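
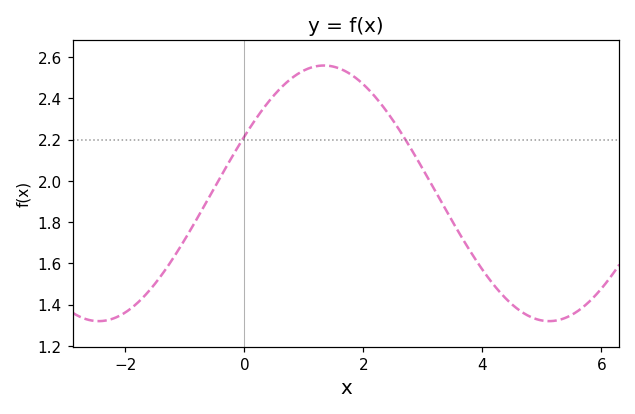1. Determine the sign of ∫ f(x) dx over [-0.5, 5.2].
positive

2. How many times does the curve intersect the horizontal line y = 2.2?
2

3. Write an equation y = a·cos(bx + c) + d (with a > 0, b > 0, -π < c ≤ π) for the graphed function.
y = 0.62cos(0.83x - 1.11) + 1.94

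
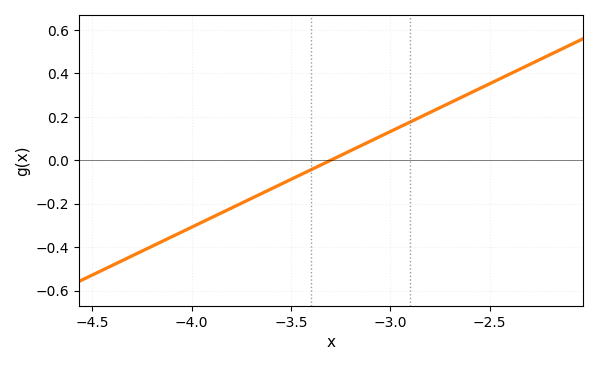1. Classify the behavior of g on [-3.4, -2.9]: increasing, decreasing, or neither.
increasing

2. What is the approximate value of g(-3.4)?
-0.04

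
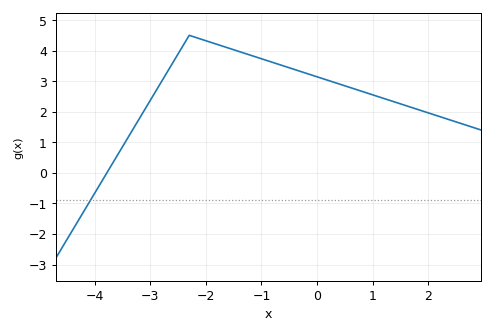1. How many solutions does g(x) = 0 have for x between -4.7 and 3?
1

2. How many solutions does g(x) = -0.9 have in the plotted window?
1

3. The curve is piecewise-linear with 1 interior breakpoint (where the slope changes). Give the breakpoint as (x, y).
(-2.3, 4.5)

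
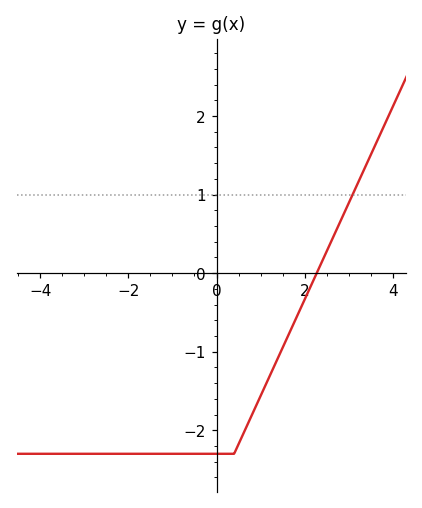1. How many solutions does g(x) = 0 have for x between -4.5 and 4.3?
1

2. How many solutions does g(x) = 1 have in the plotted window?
1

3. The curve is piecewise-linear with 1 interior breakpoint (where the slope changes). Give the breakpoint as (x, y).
(0.4, -2.3)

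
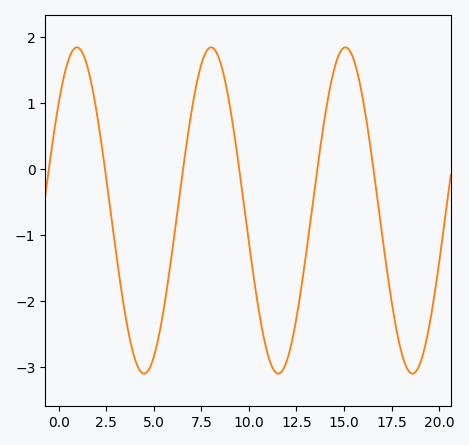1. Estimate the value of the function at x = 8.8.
1.3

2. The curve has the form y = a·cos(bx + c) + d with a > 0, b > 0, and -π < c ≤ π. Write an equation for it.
y = 2.47cos(0.89x - 0.85) - 0.63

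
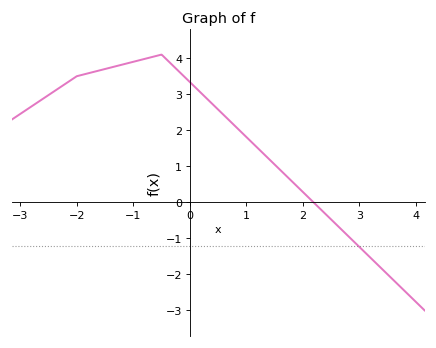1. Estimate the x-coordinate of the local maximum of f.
-0.5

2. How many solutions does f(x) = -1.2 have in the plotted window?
1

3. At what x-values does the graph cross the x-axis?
2.19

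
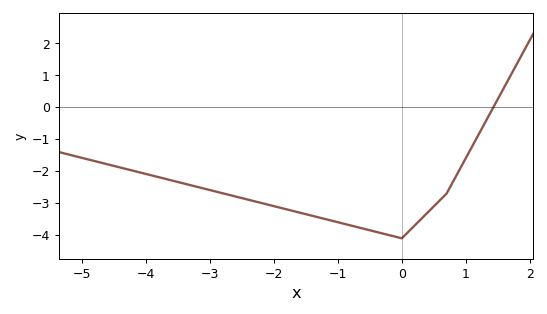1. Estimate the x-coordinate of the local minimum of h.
0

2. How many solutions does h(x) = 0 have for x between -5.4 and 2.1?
1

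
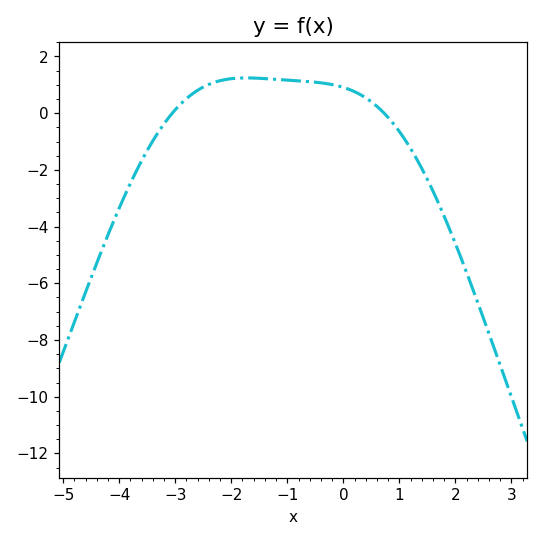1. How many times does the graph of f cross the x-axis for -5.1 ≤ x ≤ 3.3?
2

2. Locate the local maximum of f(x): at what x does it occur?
-1.8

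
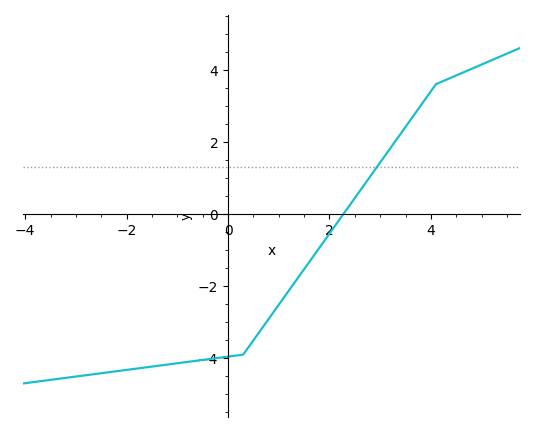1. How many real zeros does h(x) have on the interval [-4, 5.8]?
1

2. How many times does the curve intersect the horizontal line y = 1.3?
1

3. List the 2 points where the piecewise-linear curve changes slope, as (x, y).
(0.3, -3.9); (4.1, 3.6)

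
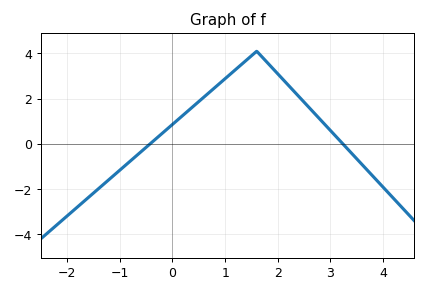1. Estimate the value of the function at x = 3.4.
-0.4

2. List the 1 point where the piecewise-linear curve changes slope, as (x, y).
(1.6, 4.1)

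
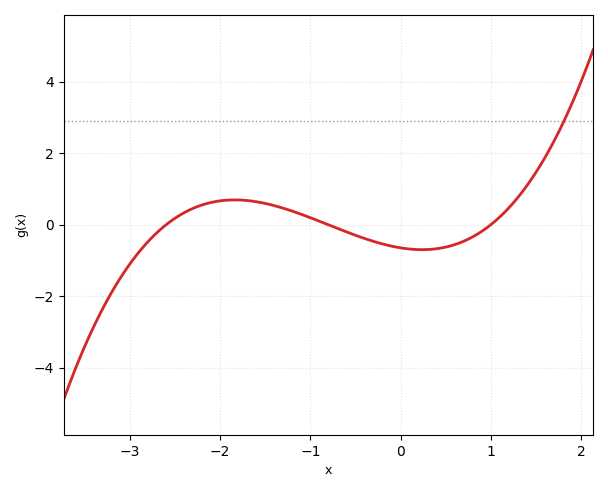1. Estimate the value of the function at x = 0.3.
-0.6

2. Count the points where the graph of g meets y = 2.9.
1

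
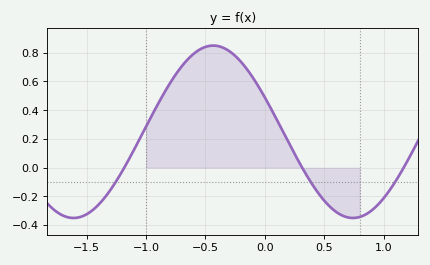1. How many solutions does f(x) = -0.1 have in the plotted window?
3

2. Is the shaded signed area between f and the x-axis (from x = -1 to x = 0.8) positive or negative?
positive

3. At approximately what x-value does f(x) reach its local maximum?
-0.435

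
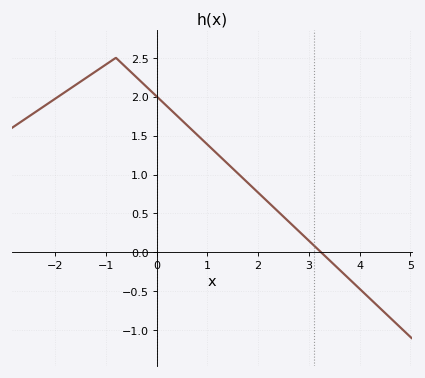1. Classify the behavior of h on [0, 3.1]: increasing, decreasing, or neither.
decreasing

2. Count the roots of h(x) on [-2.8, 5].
1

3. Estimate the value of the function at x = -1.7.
2.1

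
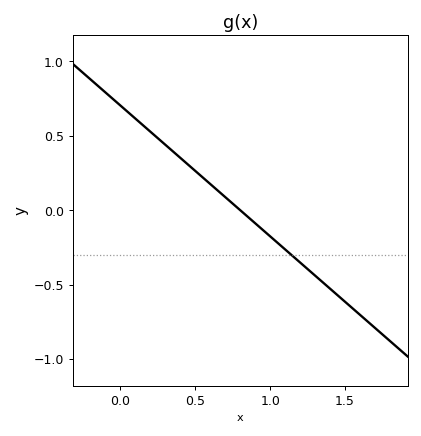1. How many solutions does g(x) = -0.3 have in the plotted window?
1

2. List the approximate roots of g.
0.8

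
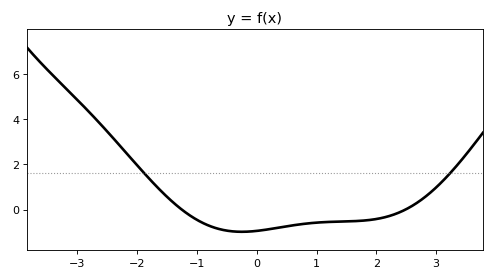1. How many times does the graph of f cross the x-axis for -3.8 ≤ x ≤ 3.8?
2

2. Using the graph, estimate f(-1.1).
-0.29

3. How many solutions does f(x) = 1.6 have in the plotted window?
2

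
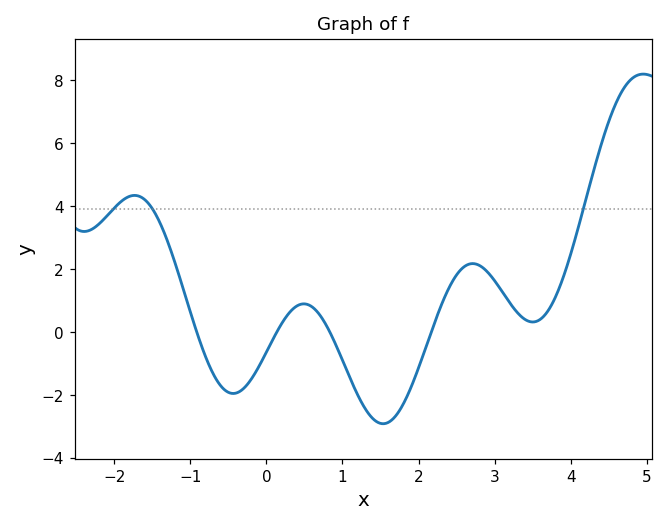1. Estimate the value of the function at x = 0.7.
0.549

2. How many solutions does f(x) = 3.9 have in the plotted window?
3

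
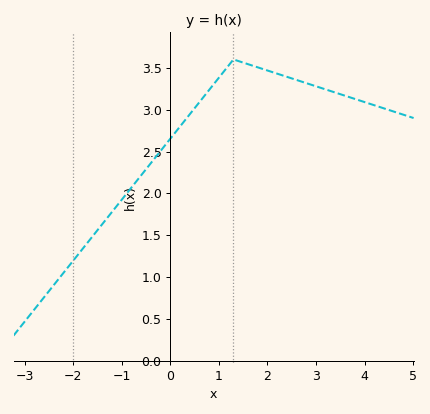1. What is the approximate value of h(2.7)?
3.34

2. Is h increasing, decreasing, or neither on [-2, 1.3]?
increasing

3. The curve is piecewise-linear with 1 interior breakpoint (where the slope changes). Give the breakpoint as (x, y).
(1.3, 3.6)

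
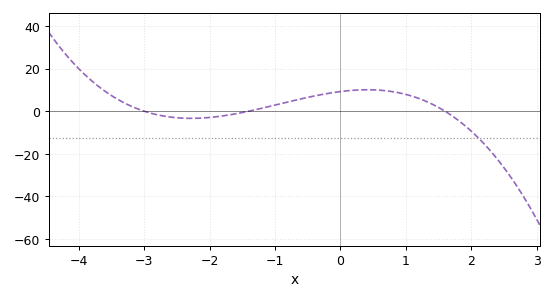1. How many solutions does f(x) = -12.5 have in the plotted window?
1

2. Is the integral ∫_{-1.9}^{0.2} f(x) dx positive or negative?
positive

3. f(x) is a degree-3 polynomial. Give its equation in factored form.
y = -1.37(x + 3)(x + 1.4)(x - 1.6)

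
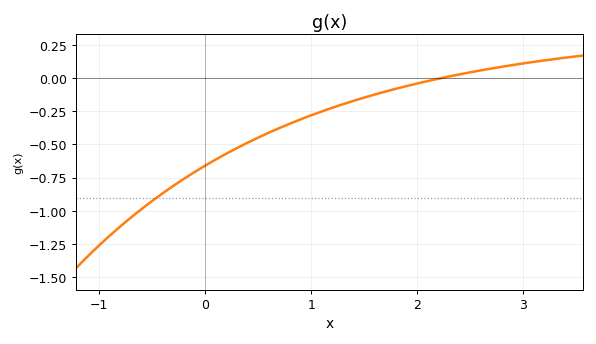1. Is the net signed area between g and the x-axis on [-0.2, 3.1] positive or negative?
negative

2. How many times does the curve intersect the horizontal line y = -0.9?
1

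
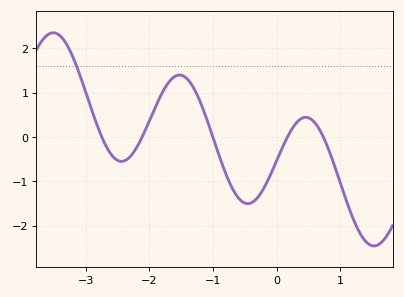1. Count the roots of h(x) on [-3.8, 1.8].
5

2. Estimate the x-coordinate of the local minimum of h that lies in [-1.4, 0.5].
-0.5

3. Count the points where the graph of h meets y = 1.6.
1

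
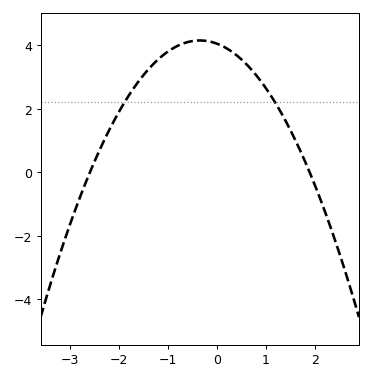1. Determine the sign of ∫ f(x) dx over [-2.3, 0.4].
positive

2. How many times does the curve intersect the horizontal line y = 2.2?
2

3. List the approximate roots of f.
-2.6, 1.9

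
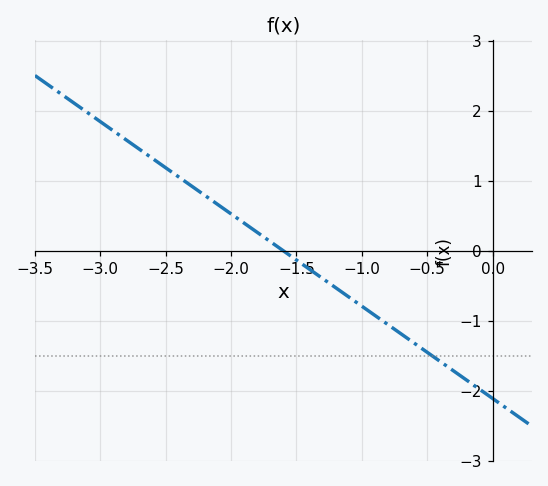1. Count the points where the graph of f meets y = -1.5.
1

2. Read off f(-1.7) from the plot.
0.132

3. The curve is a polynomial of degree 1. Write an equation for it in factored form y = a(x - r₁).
y = -1.32(x + 1.6)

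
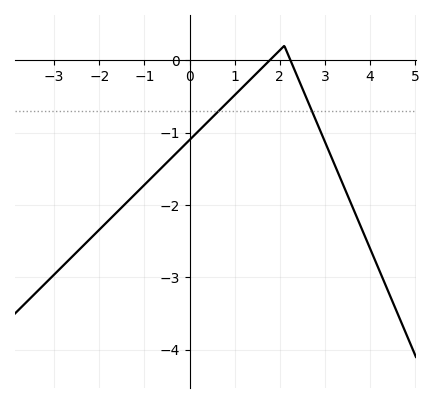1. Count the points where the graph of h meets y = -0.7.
2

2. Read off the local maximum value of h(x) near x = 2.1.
0.199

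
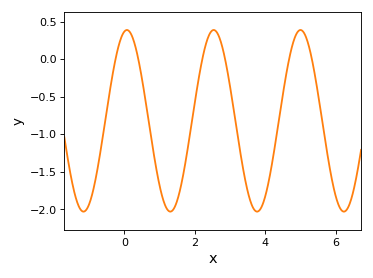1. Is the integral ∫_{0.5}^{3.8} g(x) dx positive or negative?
negative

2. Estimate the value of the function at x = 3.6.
-1.9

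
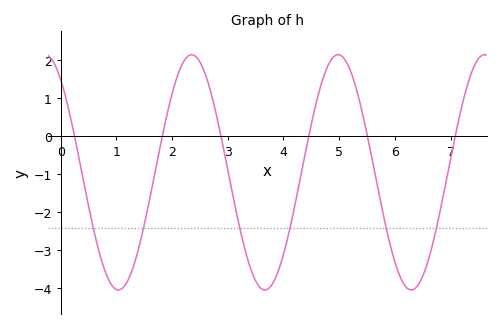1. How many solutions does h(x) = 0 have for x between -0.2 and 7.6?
6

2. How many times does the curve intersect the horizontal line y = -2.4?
6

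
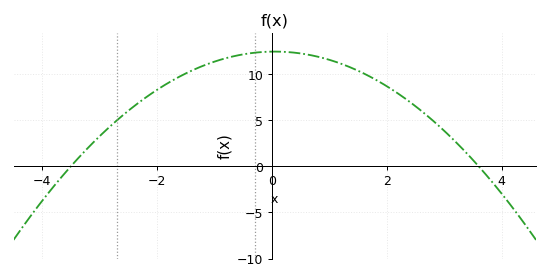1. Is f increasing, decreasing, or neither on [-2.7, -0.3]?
increasing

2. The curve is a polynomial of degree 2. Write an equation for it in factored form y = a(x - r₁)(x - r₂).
y = -0.99(x + 3.5)(x - 3.6)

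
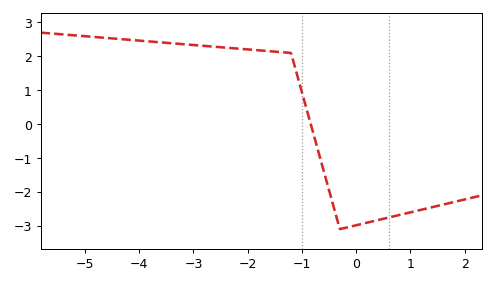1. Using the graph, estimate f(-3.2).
2.4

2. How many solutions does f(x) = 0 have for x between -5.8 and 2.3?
1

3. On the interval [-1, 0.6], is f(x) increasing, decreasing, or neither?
neither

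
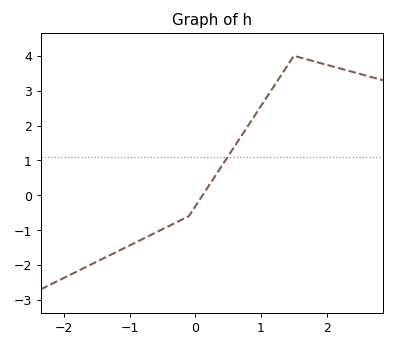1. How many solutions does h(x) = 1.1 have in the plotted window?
1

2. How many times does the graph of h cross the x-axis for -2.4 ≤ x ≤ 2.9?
1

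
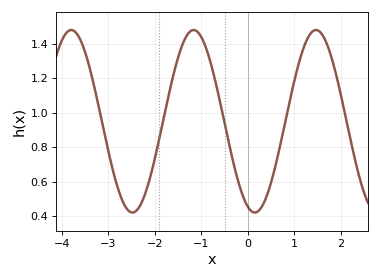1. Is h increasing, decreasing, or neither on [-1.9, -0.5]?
neither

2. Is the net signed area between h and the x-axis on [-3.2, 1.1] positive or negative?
positive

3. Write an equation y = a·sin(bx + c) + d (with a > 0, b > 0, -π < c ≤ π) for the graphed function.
y = 0.53sin(2.39x - 1.93) + 0.95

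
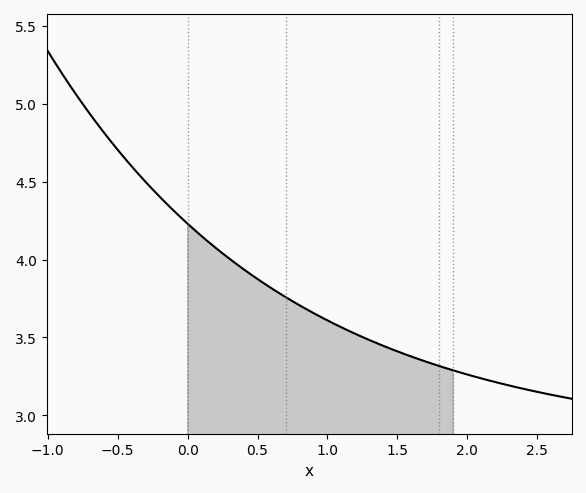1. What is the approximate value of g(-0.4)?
4.6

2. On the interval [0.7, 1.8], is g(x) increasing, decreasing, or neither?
decreasing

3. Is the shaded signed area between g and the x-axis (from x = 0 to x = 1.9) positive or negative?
positive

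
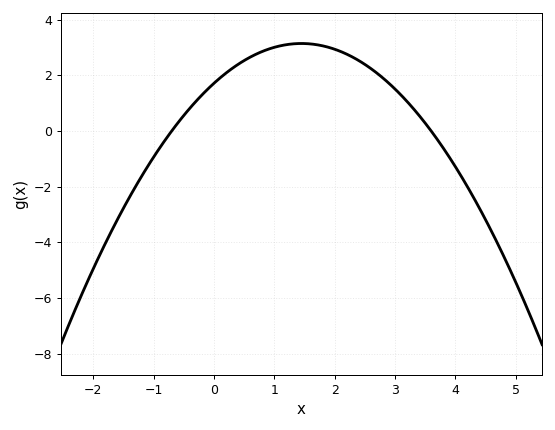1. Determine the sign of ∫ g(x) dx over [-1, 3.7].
positive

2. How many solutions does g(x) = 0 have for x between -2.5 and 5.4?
2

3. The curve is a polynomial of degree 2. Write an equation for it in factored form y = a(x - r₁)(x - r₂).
y = -0.68(x + 0.7)(x - 3.6)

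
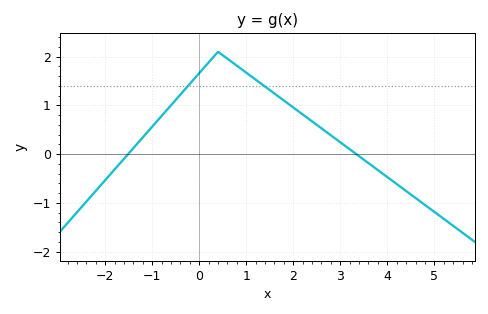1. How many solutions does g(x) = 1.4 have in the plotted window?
2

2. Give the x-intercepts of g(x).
-1.6, 3.4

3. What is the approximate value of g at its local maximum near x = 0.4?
2.1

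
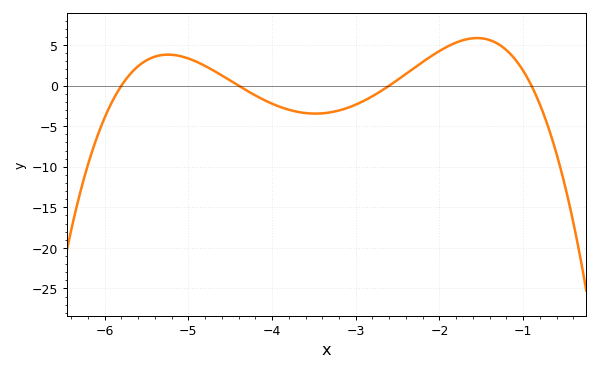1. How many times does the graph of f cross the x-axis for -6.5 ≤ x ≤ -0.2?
4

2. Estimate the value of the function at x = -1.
2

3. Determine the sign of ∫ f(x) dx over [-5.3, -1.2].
positive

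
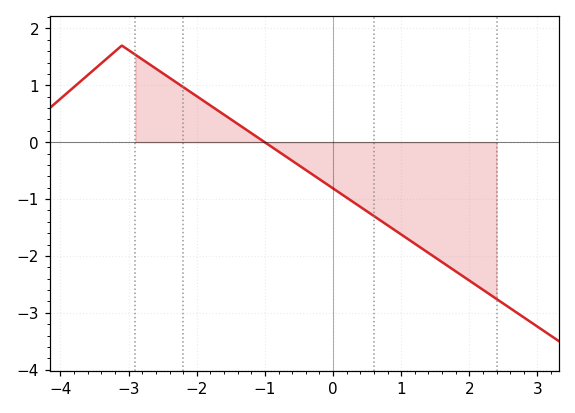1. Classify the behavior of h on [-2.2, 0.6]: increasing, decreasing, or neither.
decreasing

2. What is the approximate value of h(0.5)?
-1.2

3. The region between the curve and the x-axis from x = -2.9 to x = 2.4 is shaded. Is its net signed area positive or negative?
negative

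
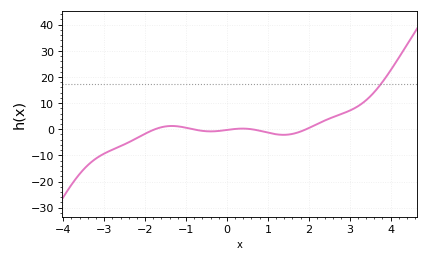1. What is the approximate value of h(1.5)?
-2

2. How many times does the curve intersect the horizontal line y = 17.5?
1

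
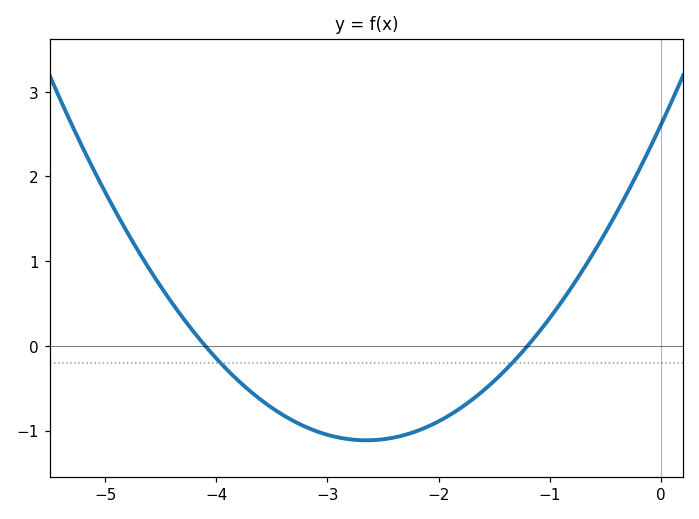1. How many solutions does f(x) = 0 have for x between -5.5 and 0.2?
2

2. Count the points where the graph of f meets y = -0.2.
2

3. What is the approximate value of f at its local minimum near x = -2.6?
-1.11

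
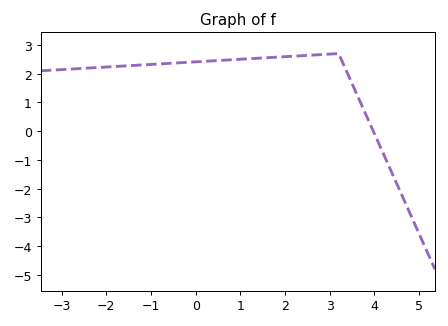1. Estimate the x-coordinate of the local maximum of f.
3.2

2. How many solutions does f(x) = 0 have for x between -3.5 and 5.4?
1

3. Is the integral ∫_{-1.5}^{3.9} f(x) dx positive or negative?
positive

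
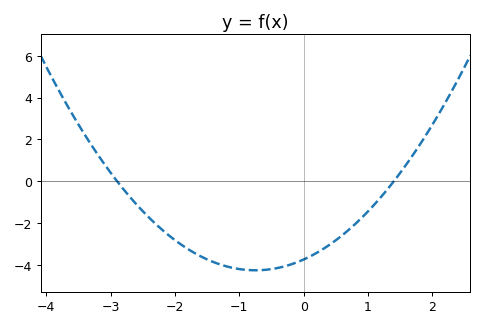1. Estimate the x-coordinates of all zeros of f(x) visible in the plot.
-2.9, 1.4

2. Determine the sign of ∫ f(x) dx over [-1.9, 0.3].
negative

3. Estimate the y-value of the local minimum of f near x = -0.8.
-4.25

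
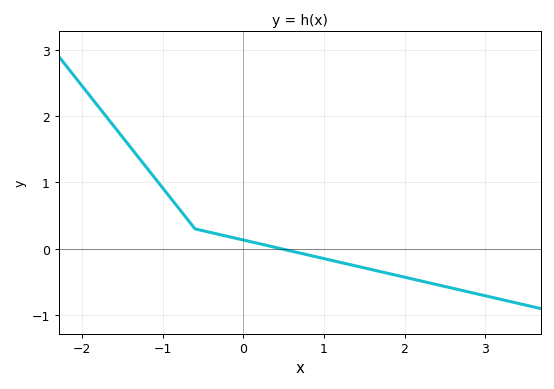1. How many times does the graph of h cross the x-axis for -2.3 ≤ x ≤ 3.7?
1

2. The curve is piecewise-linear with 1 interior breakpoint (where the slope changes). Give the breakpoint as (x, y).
(-0.6, 0.3)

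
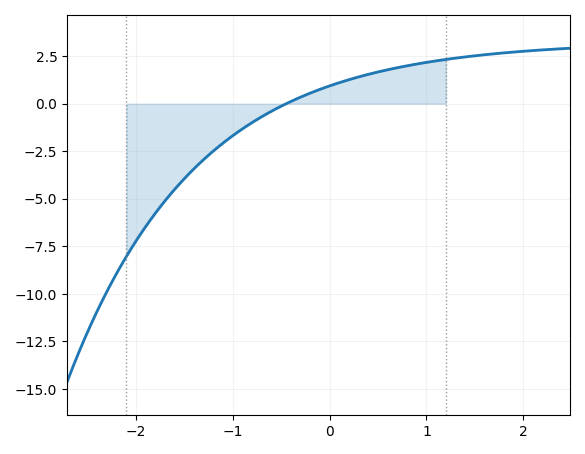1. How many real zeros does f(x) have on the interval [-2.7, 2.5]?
1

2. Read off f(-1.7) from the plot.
-5.09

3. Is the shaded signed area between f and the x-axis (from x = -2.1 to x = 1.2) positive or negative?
negative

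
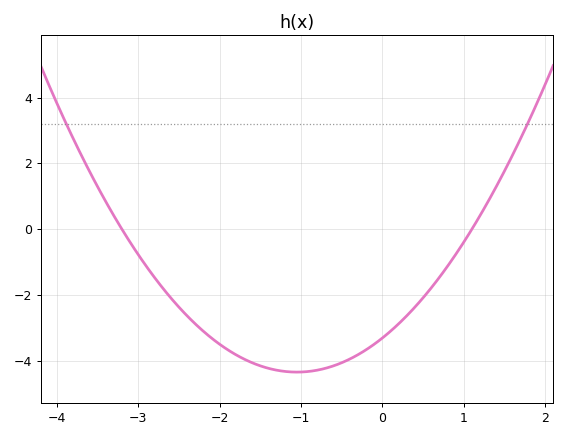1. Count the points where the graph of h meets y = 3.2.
2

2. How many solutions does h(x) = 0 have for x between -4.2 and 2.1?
2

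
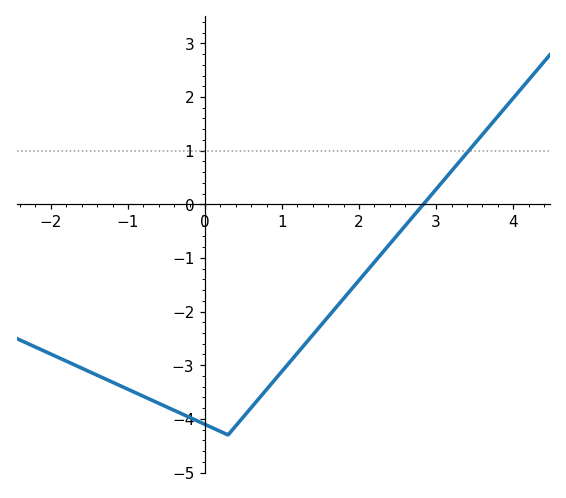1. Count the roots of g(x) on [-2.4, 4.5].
1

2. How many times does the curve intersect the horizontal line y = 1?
1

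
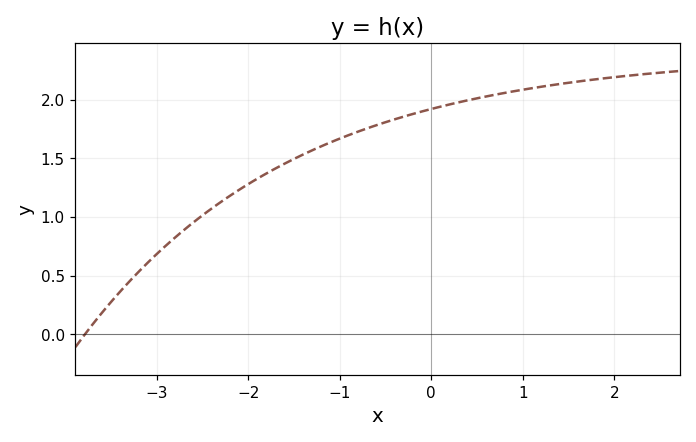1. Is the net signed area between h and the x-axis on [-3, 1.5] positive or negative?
positive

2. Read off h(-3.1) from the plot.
0.608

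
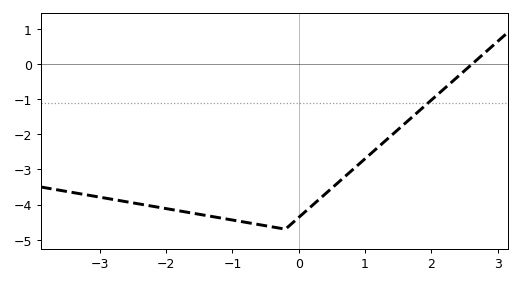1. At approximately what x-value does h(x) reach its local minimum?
-0.2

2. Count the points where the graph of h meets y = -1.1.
1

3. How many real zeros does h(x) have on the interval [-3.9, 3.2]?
1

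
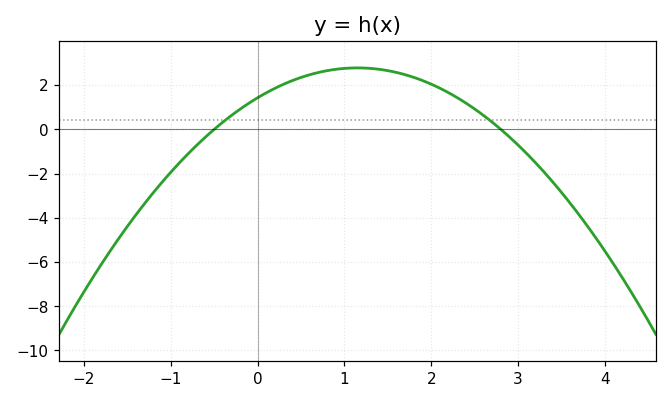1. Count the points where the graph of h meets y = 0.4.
2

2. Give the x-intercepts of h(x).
-0.5, 2.8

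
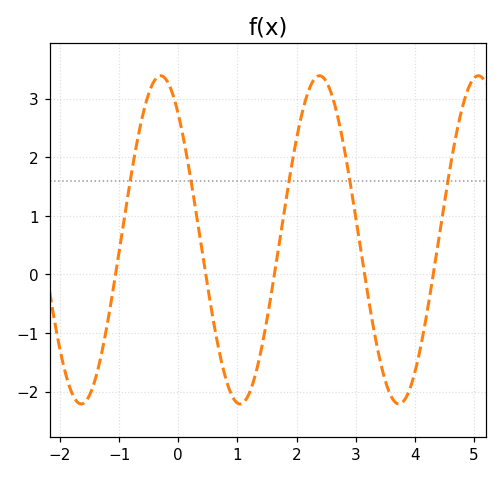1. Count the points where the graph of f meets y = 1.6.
5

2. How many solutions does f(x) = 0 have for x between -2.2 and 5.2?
5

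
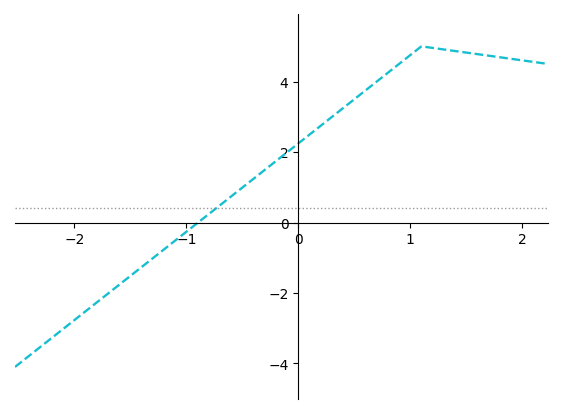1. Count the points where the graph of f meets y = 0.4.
1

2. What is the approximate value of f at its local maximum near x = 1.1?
5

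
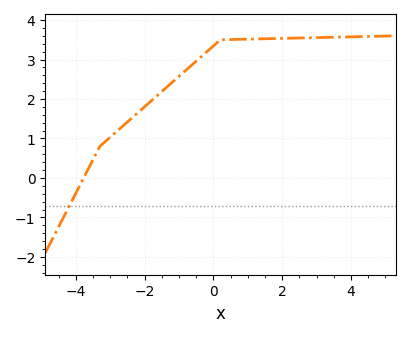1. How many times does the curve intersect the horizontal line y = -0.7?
1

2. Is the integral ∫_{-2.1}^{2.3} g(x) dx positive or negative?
positive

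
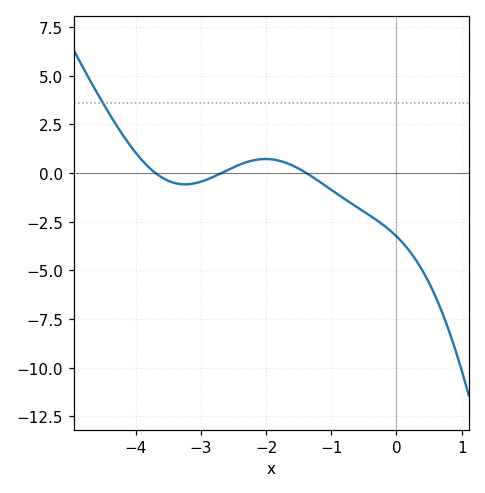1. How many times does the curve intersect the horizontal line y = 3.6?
1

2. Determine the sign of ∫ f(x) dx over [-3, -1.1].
positive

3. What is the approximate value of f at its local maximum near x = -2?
0.5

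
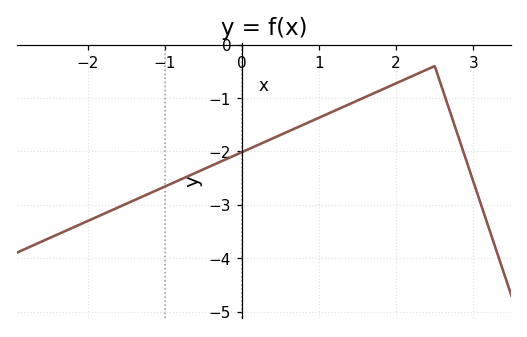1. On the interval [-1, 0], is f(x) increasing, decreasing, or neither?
increasing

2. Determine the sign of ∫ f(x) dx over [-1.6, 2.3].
negative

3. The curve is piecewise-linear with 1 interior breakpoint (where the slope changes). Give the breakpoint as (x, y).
(2.5, -0.4)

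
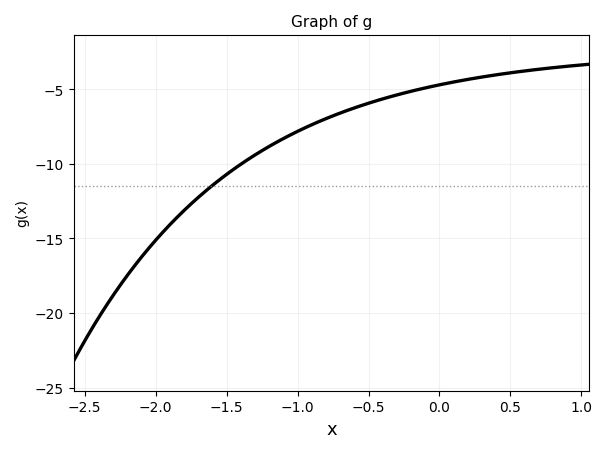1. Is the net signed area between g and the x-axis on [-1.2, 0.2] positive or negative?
negative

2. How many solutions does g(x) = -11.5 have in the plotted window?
1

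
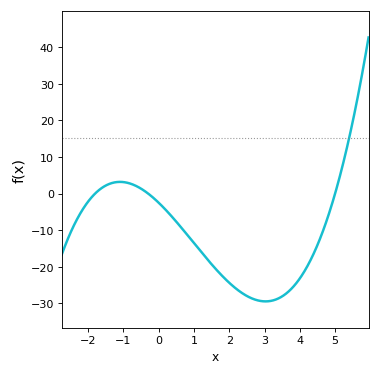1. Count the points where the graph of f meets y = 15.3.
1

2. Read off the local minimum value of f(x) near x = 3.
-29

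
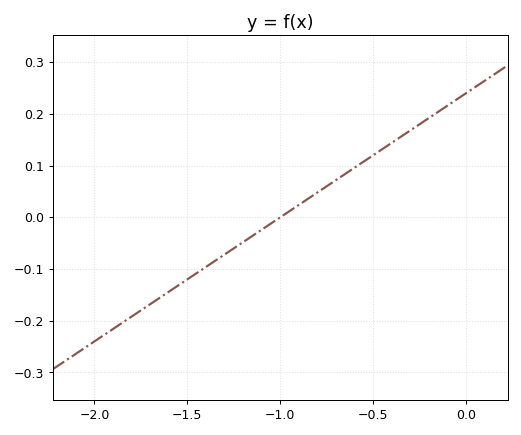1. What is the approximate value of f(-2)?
-0.24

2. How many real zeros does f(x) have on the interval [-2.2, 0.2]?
1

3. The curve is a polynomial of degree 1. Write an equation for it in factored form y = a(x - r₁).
y = 0.24(x + 1)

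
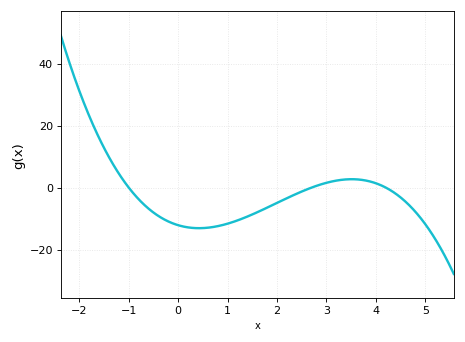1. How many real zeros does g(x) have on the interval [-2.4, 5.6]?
3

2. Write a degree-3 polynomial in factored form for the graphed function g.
y = -1.07(x + 1)(x - 2.7)(x - 4.2)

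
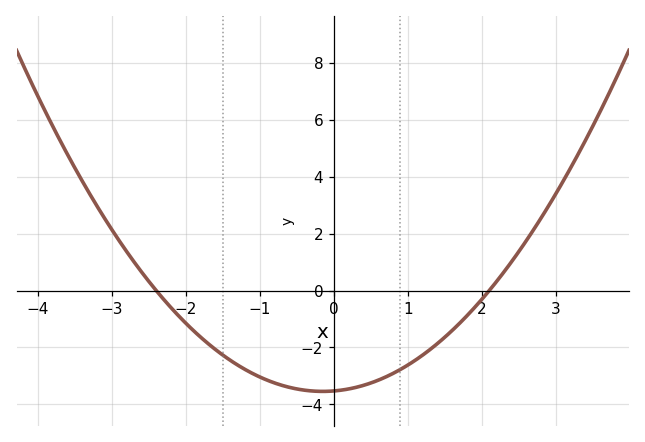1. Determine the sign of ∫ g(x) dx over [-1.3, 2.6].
negative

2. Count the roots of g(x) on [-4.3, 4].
2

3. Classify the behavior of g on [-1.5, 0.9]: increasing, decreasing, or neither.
neither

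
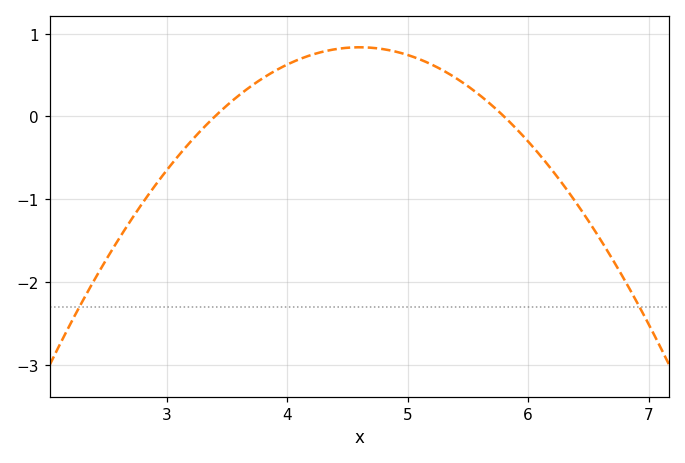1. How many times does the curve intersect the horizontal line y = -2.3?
2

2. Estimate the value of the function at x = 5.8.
0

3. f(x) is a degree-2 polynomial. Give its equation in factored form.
y = -0.58(x - 3.4)(x - 5.8)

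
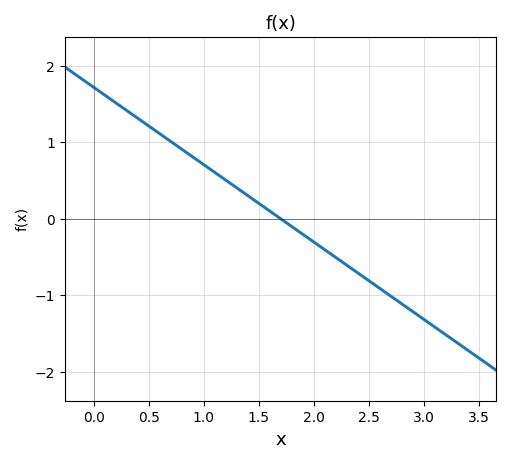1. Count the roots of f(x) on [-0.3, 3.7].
1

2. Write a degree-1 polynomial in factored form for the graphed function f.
y = -1.01(x - 1.7)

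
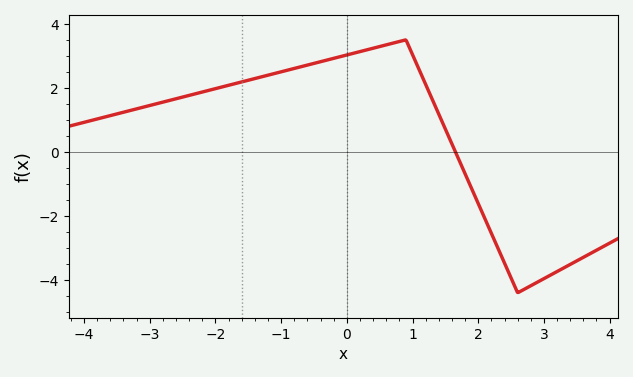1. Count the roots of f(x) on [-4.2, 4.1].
1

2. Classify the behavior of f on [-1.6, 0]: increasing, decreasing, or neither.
increasing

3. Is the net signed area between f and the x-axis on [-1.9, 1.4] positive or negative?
positive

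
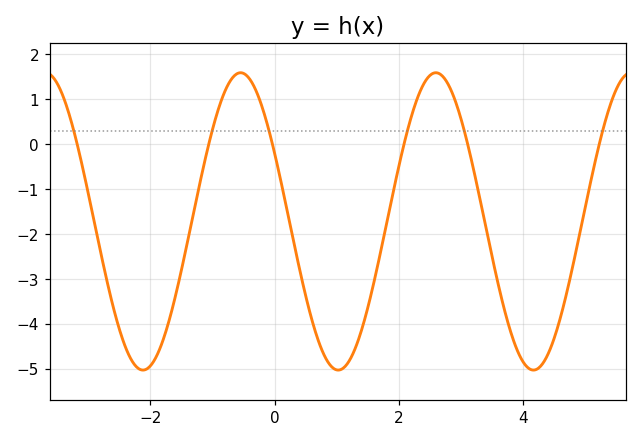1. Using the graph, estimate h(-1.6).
-3.4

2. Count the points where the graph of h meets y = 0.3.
6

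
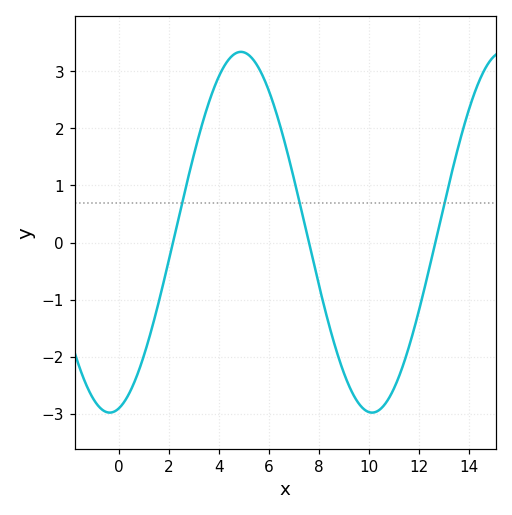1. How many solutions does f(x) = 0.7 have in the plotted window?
3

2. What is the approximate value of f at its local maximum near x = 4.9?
3.3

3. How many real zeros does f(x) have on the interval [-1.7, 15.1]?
3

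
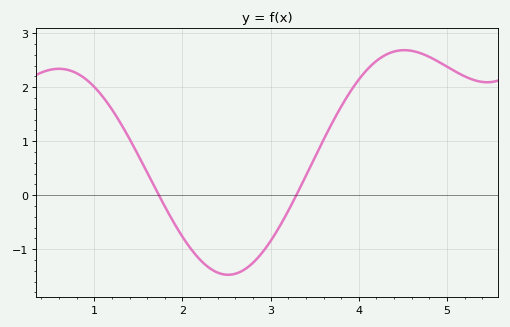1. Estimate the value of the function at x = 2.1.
-1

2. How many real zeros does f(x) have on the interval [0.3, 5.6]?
2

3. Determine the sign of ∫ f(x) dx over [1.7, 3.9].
negative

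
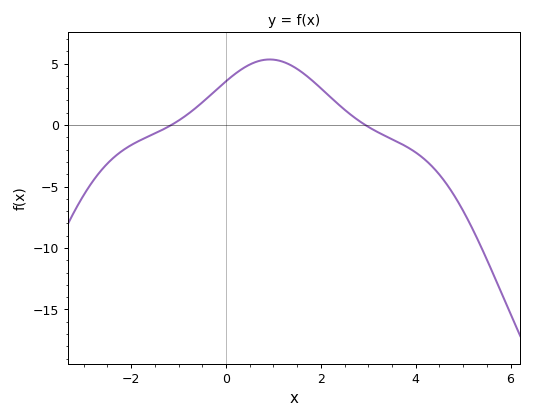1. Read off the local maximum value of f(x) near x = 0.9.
5.34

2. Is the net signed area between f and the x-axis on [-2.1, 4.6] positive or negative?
positive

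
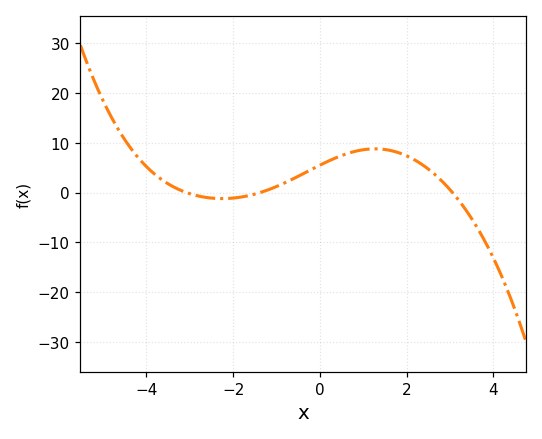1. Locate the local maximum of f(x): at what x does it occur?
1.27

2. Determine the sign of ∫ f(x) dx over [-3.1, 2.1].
positive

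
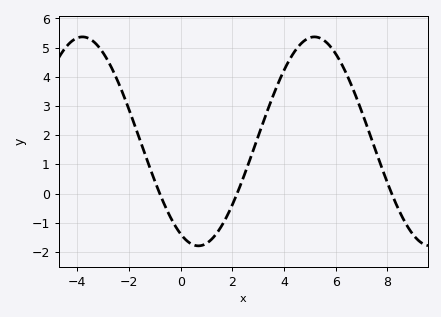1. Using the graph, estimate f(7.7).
1.09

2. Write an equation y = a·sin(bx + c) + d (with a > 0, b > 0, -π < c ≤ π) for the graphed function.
y = 3.58sin(0.7x - 2.05) + 1.79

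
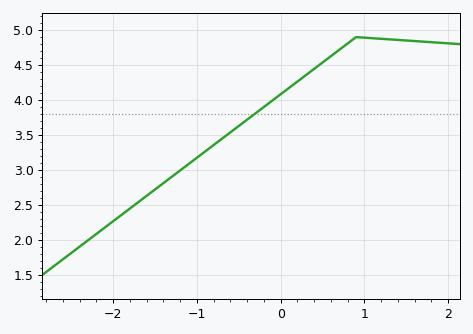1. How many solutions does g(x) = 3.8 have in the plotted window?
1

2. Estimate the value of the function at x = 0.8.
4.81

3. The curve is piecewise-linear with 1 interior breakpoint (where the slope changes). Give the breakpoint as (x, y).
(0.9, 4.9)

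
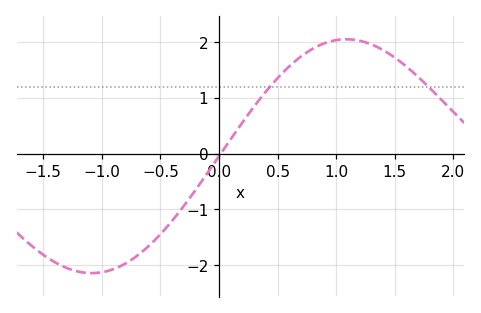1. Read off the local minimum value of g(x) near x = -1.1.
-2.14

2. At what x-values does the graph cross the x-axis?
0.015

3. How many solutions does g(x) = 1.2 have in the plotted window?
2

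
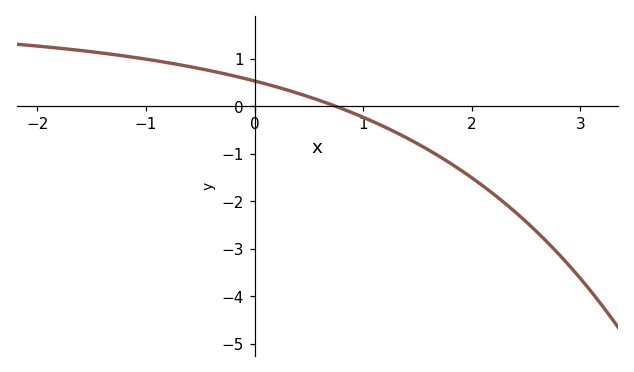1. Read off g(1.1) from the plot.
-0.335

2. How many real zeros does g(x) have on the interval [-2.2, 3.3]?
1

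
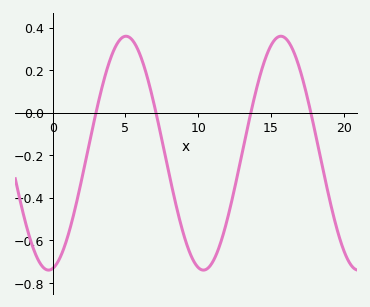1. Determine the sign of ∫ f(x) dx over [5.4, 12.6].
negative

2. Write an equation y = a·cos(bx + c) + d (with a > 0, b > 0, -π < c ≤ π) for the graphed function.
y = 0.55cos(0.59x - 3) - 0.19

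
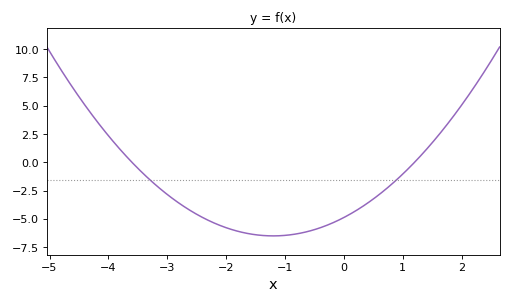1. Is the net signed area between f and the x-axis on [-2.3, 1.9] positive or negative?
negative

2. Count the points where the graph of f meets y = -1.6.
2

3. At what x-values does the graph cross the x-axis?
-3.6, 1.2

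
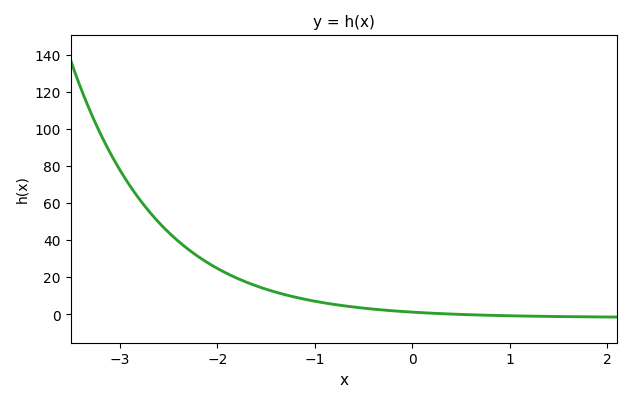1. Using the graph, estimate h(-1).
8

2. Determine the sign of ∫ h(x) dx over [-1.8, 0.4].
positive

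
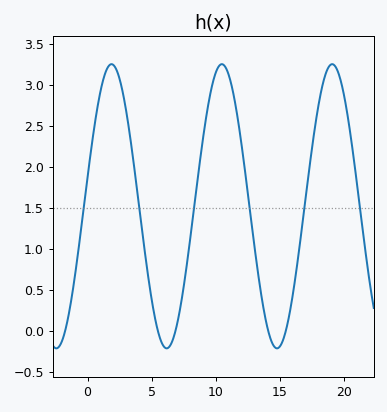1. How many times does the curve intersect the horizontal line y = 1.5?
6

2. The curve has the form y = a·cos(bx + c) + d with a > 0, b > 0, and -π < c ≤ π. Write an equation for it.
y = 1.73cos(0.73x - 1.4) + 1.52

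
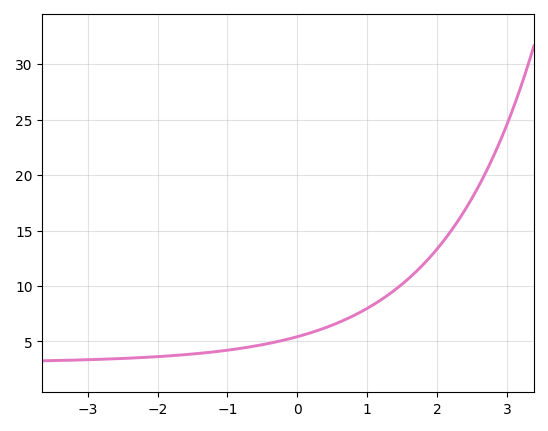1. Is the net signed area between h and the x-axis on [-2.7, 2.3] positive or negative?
positive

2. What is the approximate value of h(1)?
7.98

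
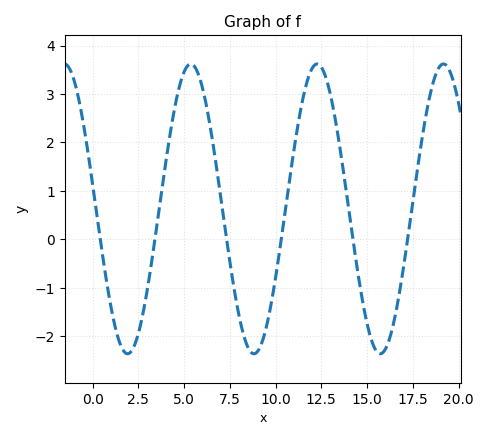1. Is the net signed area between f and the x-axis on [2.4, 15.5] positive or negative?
positive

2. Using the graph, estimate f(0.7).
-0.7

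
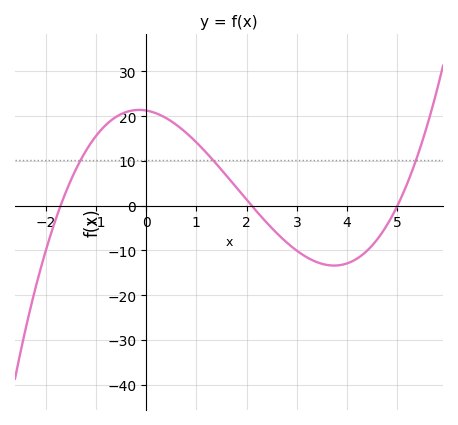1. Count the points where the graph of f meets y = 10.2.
3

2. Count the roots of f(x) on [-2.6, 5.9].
3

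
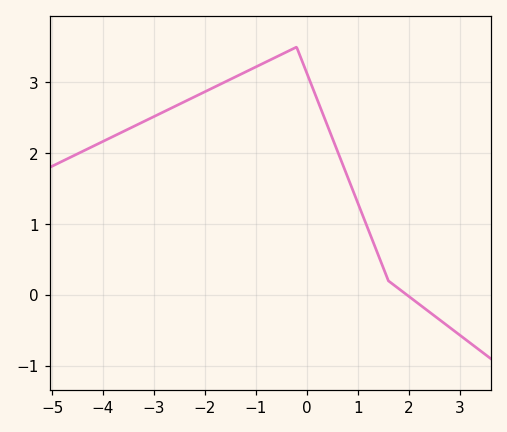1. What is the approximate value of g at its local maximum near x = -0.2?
3.5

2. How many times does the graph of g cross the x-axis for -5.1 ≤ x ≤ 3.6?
1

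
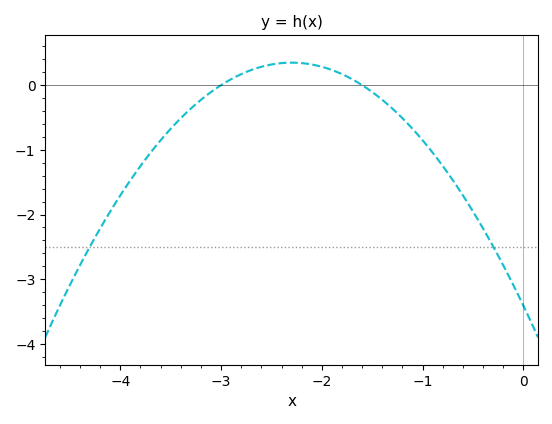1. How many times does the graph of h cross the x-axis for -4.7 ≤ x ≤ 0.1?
2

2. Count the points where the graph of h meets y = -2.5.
2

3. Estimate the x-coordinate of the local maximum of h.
-2.3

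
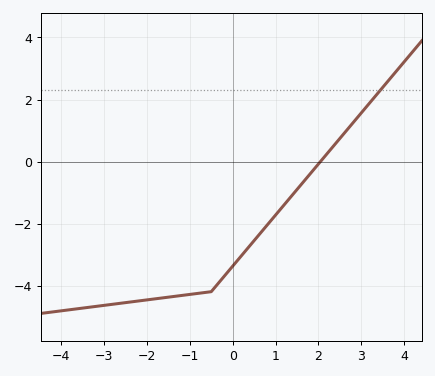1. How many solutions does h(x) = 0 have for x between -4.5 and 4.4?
1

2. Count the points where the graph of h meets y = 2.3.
1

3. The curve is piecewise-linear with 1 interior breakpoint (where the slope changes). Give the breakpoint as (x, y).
(-0.5, -4.2)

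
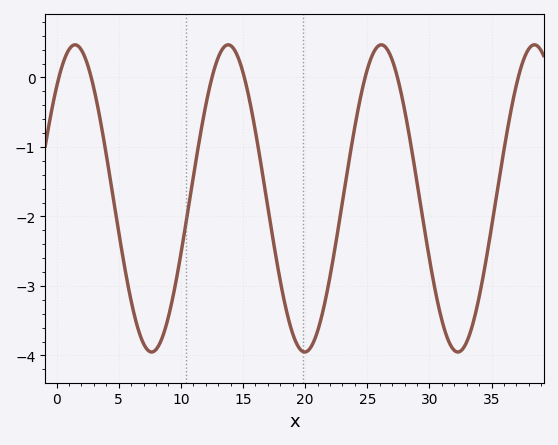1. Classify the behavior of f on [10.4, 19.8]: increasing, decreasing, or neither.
neither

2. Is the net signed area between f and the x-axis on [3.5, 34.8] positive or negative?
negative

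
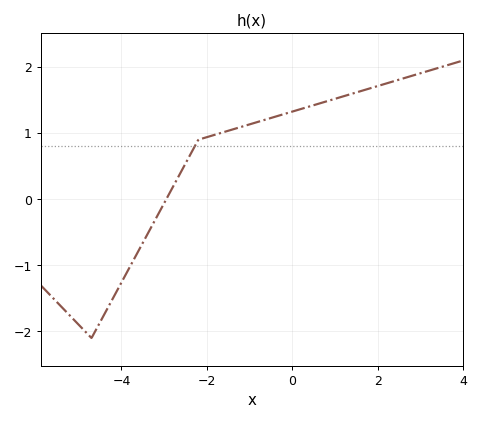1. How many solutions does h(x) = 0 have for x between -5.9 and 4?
1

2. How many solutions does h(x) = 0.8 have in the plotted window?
1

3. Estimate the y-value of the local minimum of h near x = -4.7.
-2.1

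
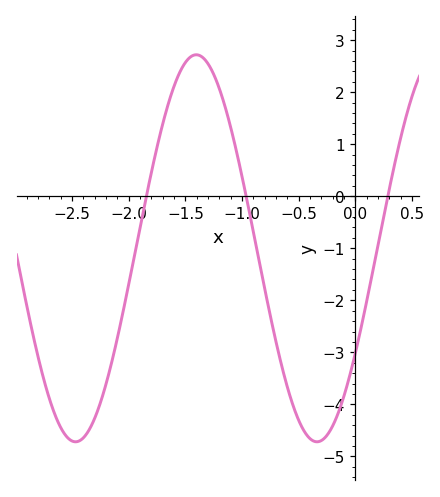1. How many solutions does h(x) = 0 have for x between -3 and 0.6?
3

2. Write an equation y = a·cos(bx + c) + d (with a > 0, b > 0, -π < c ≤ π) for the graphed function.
y = 3.72cos(3x - 2.1) - 1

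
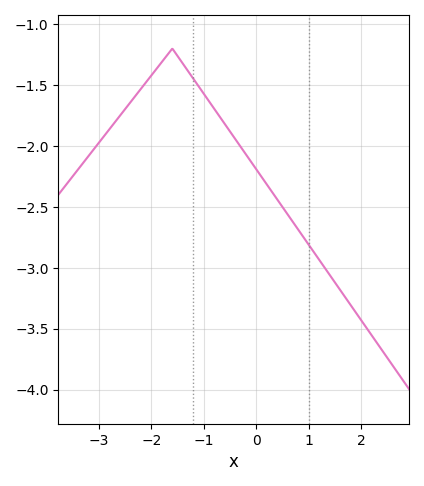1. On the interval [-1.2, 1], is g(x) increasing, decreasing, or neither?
decreasing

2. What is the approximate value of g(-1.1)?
-1.5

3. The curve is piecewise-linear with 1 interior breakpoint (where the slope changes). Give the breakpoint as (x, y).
(-1.6, -1.2)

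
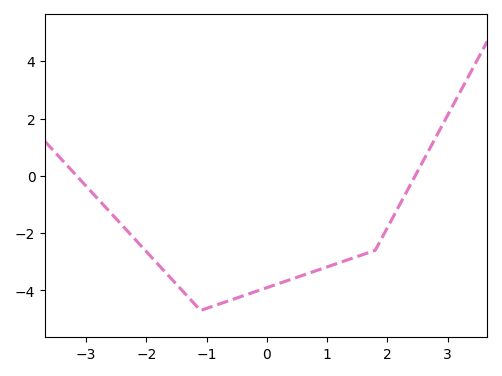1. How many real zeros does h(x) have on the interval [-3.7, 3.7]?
2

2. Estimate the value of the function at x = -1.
-4.63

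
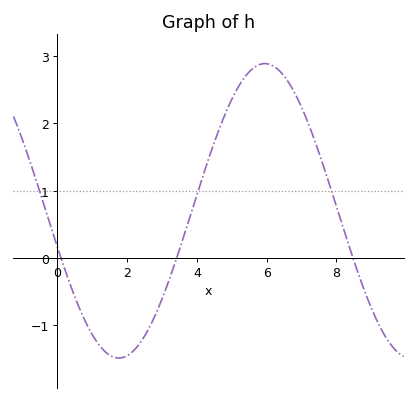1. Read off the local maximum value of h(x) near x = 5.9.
2.89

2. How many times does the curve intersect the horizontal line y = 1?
3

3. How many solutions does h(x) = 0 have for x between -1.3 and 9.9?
3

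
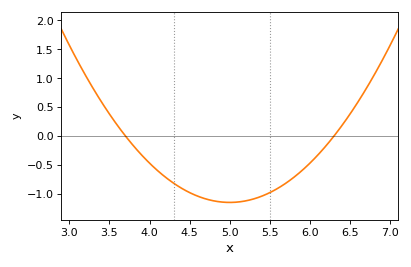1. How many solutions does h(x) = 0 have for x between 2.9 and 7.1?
2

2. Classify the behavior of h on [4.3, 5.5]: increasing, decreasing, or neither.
neither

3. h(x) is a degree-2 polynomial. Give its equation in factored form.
y = 0.68(x - 3.7)(x - 6.3)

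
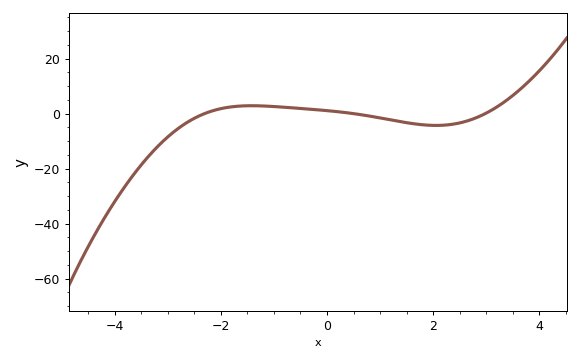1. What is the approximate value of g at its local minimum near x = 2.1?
-4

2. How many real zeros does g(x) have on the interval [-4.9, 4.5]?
3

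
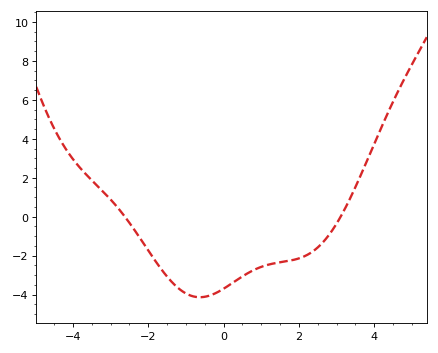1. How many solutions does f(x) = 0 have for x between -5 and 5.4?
2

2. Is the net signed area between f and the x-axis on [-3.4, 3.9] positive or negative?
negative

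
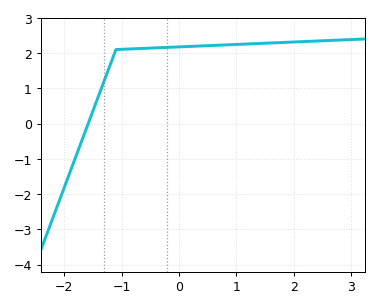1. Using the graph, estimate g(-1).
2.1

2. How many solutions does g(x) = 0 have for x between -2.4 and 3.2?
1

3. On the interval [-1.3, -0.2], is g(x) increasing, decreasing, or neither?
increasing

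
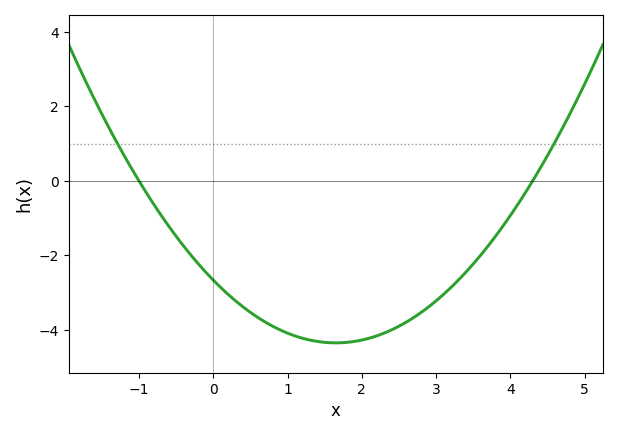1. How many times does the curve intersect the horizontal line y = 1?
2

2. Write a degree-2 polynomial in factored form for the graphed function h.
y = 0.62(x + 1)(x - 4.3)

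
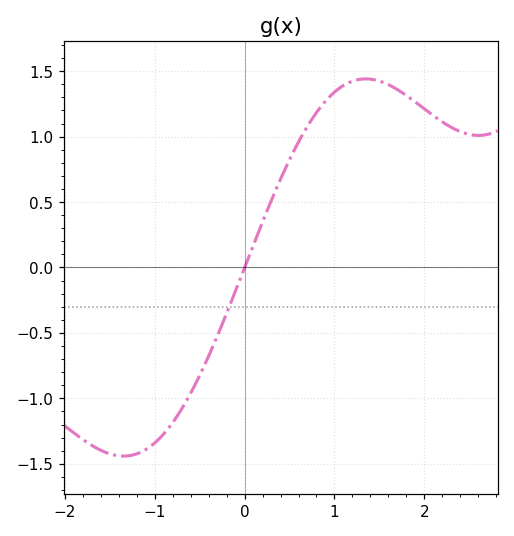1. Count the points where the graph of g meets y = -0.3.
1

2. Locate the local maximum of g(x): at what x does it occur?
1.3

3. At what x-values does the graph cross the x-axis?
0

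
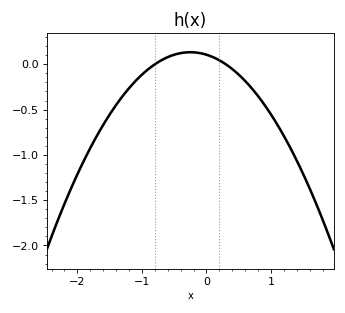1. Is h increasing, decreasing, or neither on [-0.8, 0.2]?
neither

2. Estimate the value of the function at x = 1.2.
-0.8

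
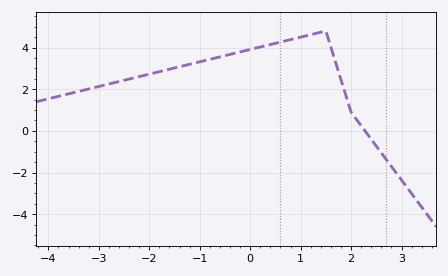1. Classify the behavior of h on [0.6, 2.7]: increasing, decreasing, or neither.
neither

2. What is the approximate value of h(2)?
0.9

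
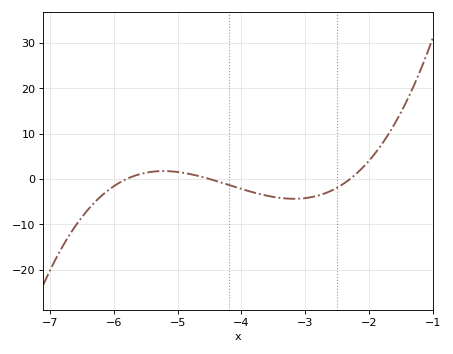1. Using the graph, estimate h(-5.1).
2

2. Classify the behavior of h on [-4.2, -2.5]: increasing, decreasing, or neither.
neither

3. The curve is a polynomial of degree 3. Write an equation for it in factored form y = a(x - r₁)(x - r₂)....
y = 1.43(x + 5.8)(x + 4.5)(x + 2.3)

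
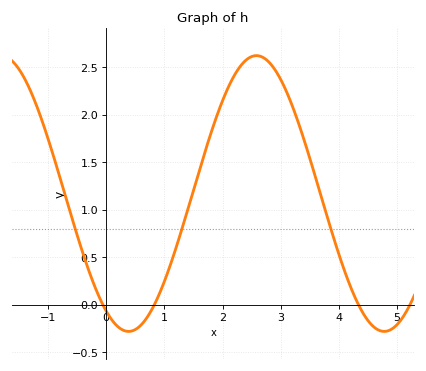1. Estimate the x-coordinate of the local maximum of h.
2.6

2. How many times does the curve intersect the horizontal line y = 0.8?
3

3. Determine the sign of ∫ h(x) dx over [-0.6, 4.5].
positive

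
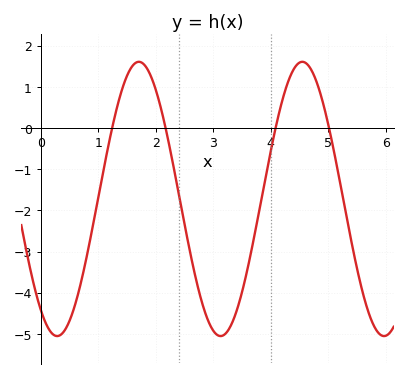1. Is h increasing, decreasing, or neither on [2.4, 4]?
neither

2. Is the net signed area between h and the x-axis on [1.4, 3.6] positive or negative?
negative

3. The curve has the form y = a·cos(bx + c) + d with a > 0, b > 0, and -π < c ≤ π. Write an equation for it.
y = 3.33cos(2.21x + 2.51) - 1.72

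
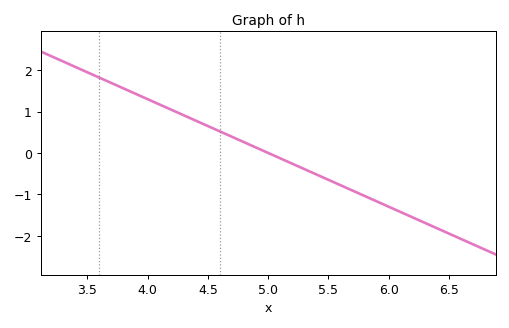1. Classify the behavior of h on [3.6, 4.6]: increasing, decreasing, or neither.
decreasing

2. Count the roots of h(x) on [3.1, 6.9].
1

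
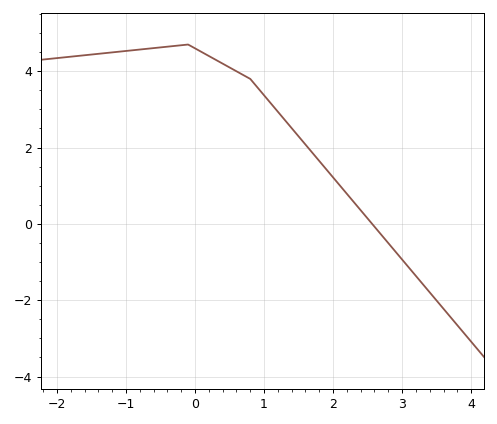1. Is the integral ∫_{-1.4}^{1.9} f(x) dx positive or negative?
positive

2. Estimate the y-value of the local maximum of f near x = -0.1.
4.6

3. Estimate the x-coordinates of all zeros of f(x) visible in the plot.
2.6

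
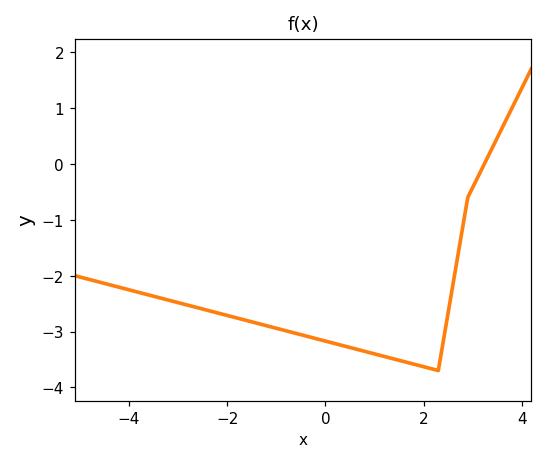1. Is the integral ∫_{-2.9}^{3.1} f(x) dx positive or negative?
negative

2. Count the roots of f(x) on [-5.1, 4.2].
1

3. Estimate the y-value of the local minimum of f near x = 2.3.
-3.7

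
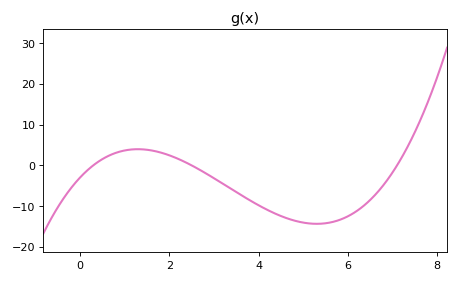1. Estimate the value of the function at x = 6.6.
-7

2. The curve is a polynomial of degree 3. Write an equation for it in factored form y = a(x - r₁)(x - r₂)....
y = 0.57(x - 0.3)(x - 2.5)(x - 7.1)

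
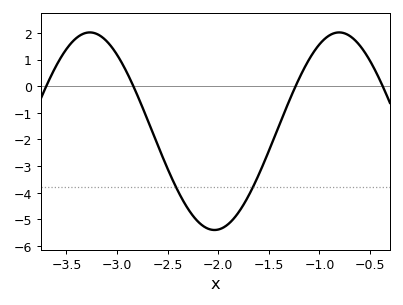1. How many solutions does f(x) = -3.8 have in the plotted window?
2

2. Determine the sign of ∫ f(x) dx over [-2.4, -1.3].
negative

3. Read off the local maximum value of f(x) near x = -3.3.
2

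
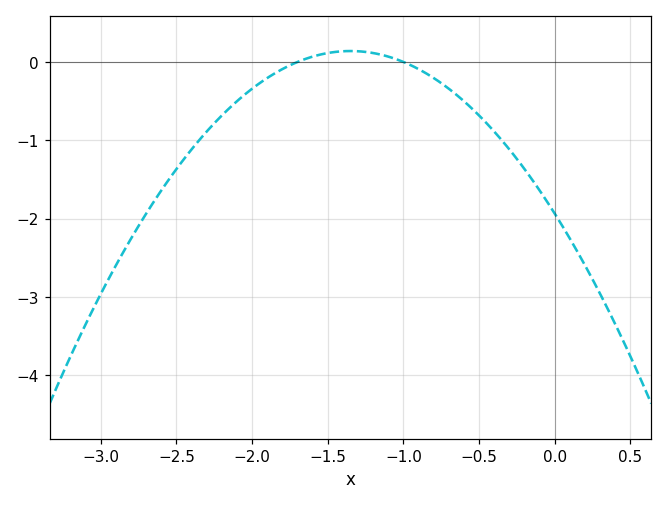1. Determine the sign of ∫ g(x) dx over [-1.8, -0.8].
positive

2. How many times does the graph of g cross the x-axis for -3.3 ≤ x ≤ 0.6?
2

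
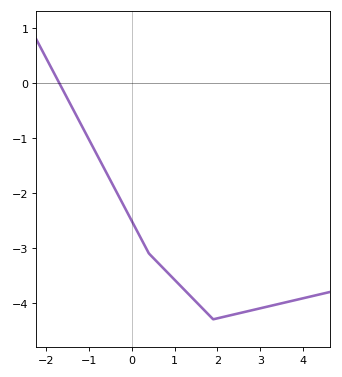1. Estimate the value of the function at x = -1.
-1.02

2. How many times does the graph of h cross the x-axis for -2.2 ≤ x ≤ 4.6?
1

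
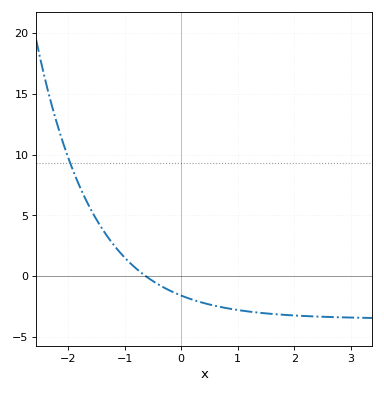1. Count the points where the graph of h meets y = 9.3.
1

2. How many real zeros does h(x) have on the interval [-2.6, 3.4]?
1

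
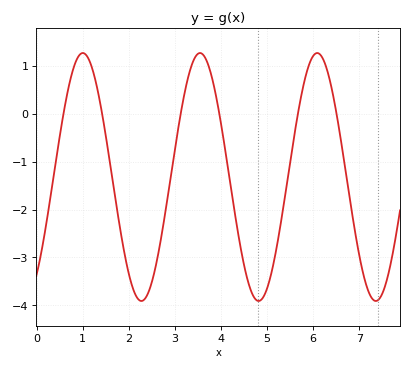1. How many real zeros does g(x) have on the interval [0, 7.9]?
6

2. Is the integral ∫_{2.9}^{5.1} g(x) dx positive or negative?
negative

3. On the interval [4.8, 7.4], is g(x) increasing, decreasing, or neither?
neither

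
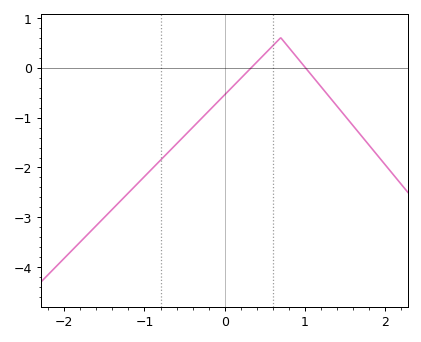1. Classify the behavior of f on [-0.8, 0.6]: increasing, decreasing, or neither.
increasing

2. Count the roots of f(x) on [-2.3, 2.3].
2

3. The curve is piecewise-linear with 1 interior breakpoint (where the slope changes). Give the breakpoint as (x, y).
(0.7, 0.6)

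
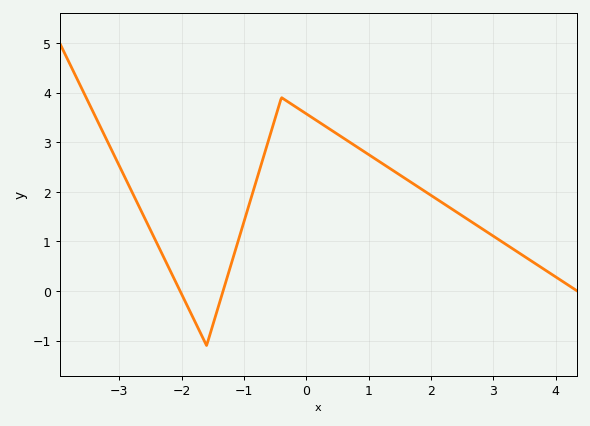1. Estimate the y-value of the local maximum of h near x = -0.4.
3.9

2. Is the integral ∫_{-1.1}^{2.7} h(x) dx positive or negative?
positive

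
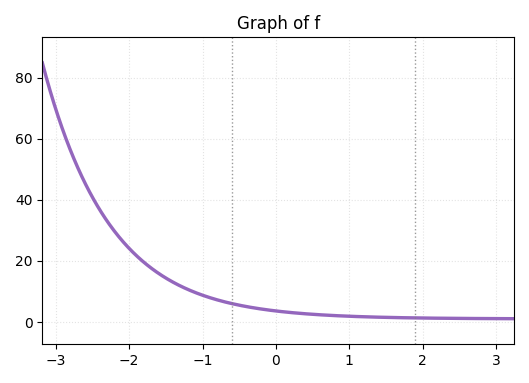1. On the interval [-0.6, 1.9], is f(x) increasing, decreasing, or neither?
decreasing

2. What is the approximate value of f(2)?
2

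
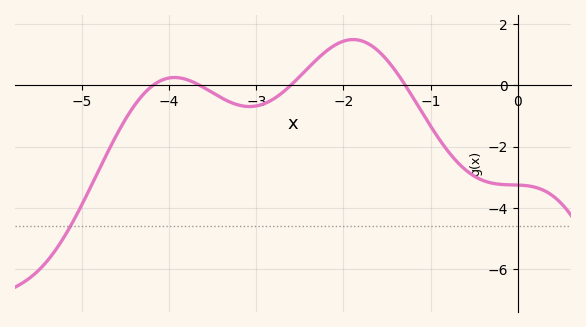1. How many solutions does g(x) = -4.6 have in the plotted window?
1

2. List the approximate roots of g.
-4.2, -3.7, -2.6, -1.3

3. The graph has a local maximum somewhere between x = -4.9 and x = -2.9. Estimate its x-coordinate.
-3.9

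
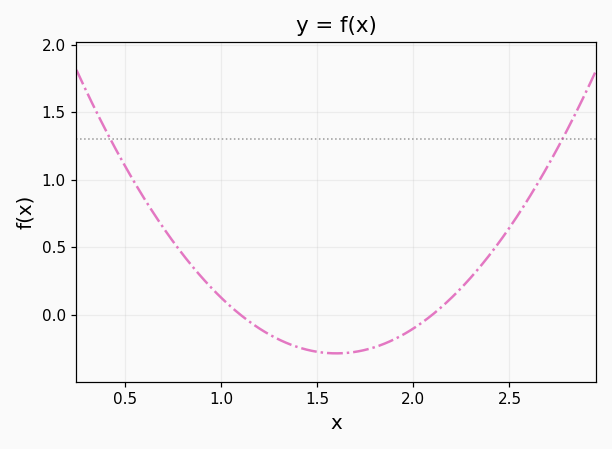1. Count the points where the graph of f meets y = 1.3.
2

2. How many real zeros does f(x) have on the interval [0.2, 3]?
2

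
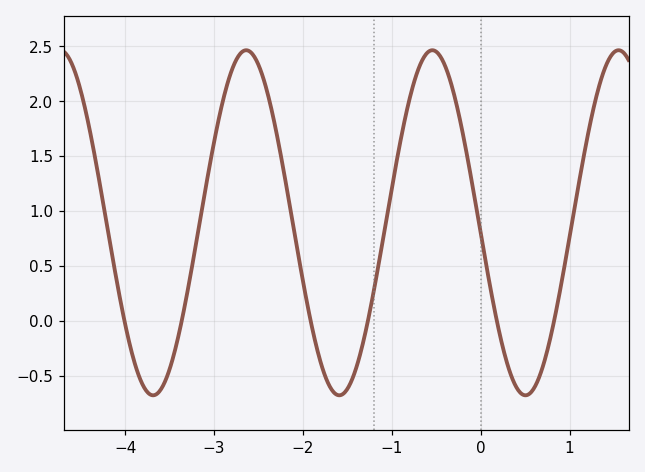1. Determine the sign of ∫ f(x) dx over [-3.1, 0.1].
positive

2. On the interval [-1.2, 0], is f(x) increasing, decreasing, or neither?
neither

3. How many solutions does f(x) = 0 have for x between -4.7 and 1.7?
6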